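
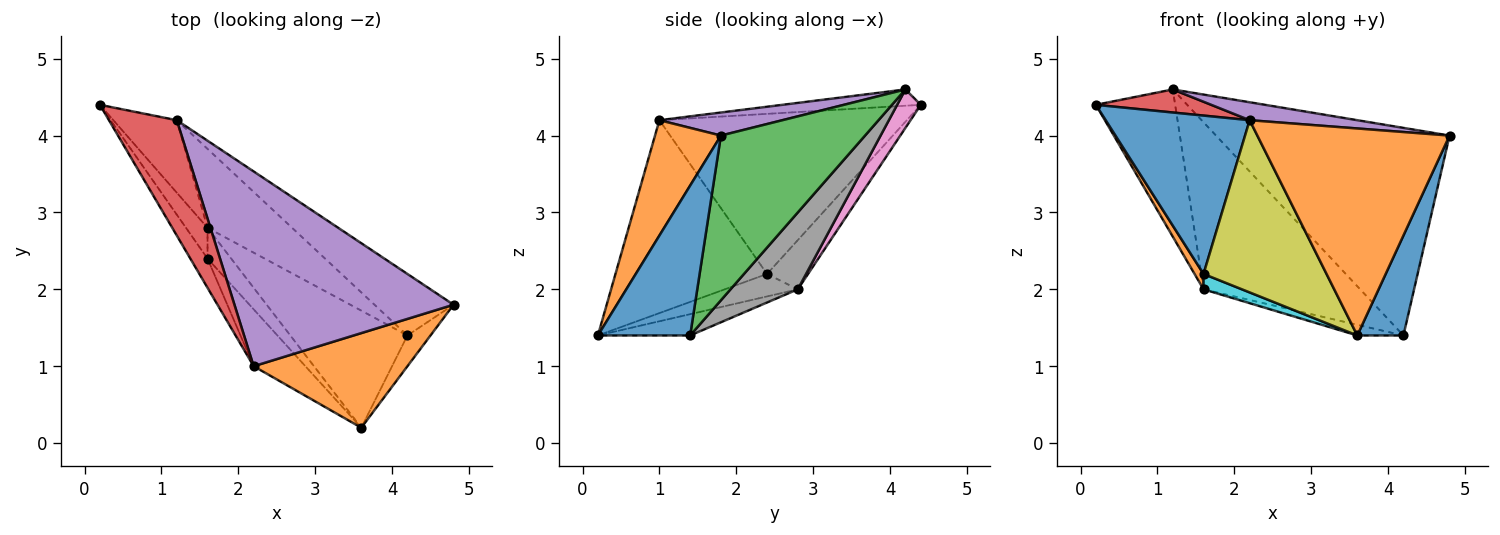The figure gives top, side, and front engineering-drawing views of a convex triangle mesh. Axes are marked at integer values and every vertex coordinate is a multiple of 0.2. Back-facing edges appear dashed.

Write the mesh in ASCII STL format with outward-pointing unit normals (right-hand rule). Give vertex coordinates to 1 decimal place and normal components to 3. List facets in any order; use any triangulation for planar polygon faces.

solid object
 facet normal 0.886 -0.443 -0.136
  outer loop
   vertex 4.2 1.4 1.4
   vertex 4.8 1.8 4.0
   vertex 3.6 0.2 1.4
  endloop
 endfacet
 facet normal 0.298 -0.868 0.397
  outer loop
   vertex 2.2 1.0 4.2
   vertex 3.6 0.2 1.4
   vertex 4.8 1.8 4.0
  endloop
 endfacet
 facet normal 0.509 0.825 -0.244
  outer loop
   vertex 1.2 4.2 4.6
   vertex 4.8 1.8 4.0
   vertex 4.2 1.4 1.4
  endloop
 endfacet
 facet normal -0.229 -0.191 0.955
  outer loop
   vertex 1.2 4.2 4.6
   vertex 0.2 4.4 4.4
   vertex 2.2 1.0 4.2
  endloop
 endfacet
 facet normal 0.104 -0.091 0.990
  outer loop
   vertex 1.2 4.2 4.6
   vertex 2.2 1.0 4.2
   vertex 4.8 1.8 4.0
  endloop
 endfacet
 facet normal -0.178 0.089 -0.980
  outer loop
   vertex 1.6 2.8 2.0
   vertex 4.2 1.4 1.4
   vertex 3.6 0.2 1.4
  endloop
 endfacet
 facet normal 0.259 0.867 -0.427
  outer loop
   vertex 1.6 2.8 2.0
   vertex 0.2 4.4 4.4
   vertex 1.2 4.2 4.6
  endloop
 endfacet
 facet normal 0.362 0.843 -0.398
  outer loop
   vertex 1.6 2.8 2.0
   vertex 1.2 4.2 4.6
   vertex 4.2 1.4 1.4
  endloop
 endfacet
 facet normal -0.760 -0.617 -0.204
  outer loop
   vertex 1.6 2.4 2.2
   vertex 3.6 0.2 1.4
   vertex 2.2 1.0 4.2
  endloop
 endfacet
 facet normal -0.648 -0.341 -0.682
  outer loop
   vertex 1.6 2.4 2.2
   vertex 1.6 2.8 2.0
   vertex 3.6 0.2 1.4
  endloop
 endfacet
 facet normal -0.861 -0.501 -0.092
  outer loop
   vertex 1.6 2.4 2.2
   vertex 2.2 1.0 4.2
   vertex 0.2 4.4 4.4
  endloop
 endfacet
 facet normal -0.898 -0.197 -0.393
  outer loop
   vertex 1.6 2.4 2.2
   vertex 0.2 4.4 4.4
   vertex 1.6 2.8 2.0
  endloop
 endfacet
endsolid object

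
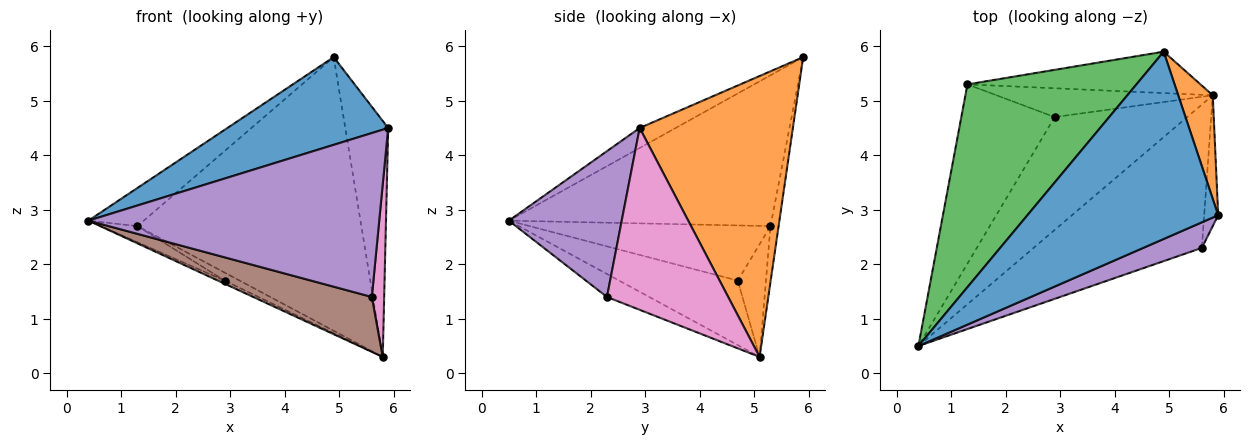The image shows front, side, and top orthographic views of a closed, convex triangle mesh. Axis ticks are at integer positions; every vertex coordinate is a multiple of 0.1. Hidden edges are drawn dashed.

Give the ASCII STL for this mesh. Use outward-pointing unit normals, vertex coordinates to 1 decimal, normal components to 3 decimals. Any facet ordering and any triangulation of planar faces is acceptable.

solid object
 facet normal -0.094 -0.422 0.902
  outer loop
   vertex 4.9 5.9 5.8
   vertex 0.4 0.5 2.8
   vertex 5.9 2.9 4.5
  endloop
 endfacet
 facet normal 0.956 0.268 0.118
  outer loop
   vertex 5.8 5.1 0.3
   vertex 4.9 5.9 5.8
   vertex 5.9 2.9 4.5
  endloop
 endfacet
 facet normal -0.659 0.139 0.739
  outer loop
   vertex 1.3 5.3 2.7
   vertex 0.4 0.5 2.8
   vertex 4.9 5.9 5.8
  endloop
 endfacet
 facet normal -0.036 0.988 -0.150
  outer loop
   vertex 1.3 5.3 2.7
   vertex 4.9 5.9 5.8
   vertex 5.8 5.1 0.3
  endloop
 endfacet
 facet normal 0.358 -0.923 0.144
  outer loop
   vertex 5.6 2.3 1.4
   vertex 5.9 2.9 4.5
   vertex 0.4 0.5 2.8
  endloop
 endfacet
 facet normal -0.127 -0.355 -0.926
  outer loop
   vertex 5.6 2.3 1.4
   vertex 0.4 0.5 2.8
   vertex 5.8 5.1 0.3
  endloop
 endfacet
 facet normal 0.992 -0.101 -0.076
  outer loop
   vertex 5.6 2.3 1.4
   vertex 5.8 5.1 0.3
   vertex 5.9 2.9 4.5
  endloop
 endfacet
 facet normal -0.437 0.025 -0.899
  outer loop
   vertex 2.9 4.7 1.7
   vertex 5.8 5.1 0.3
   vertex 0.4 0.5 2.8
  endloop
 endfacet
 facet normal -0.507 0.077 -0.858
  outer loop
   vertex 2.9 4.7 1.7
   vertex 0.4 0.5 2.8
   vertex 1.3 5.3 2.7
  endloop
 endfacet
 facet normal -0.449 0.239 -0.861
  outer loop
   vertex 2.9 4.7 1.7
   vertex 1.3 5.3 2.7
   vertex 5.8 5.1 0.3
  endloop
 endfacet
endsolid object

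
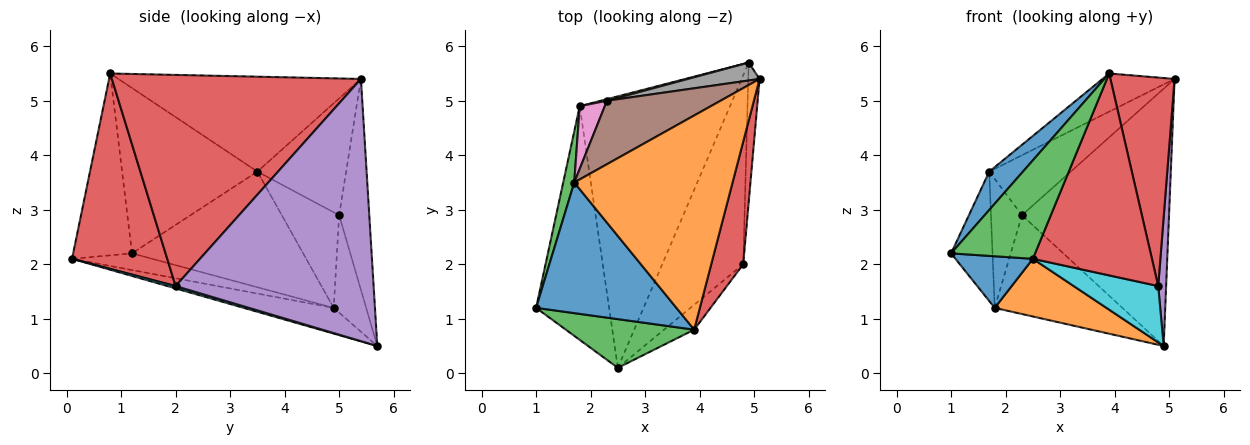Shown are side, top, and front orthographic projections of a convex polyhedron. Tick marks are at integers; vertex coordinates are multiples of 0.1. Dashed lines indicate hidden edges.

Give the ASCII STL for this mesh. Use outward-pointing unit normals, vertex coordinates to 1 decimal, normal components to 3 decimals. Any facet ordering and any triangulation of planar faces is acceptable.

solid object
 facet normal -0.749 -0.187 0.636
  outer loop
   vertex 1.7 3.5 3.7
   vertex 1.0 1.2 2.2
   vertex 3.9 0.8 5.5
  endloop
 endfacet
 facet normal -0.508 0.151 0.848
  outer loop
   vertex 1.7 3.5 3.7
   vertex 3.9 0.8 5.5
   vertex 5.1 5.4 5.4
  endloop
 endfacet
 facet normal -0.968 0.234 0.092
  outer loop
   vertex 1.7 3.5 3.7
   vertex 1.8 4.9 1.2
   vertex 1.0 1.2 2.2
  endloop
 endfacet
 facet normal 0.958 -0.247 0.145
  outer loop
   vertex 4.8 2.0 1.6
   vertex 5.1 5.4 5.4
   vertex 3.9 0.8 5.5
  endloop
 endfacet
 facet normal 0.998 -0.040 -0.043
  outer loop
   vertex 4.8 2.0 1.6
   vertex 4.9 5.7 0.5
   vertex 5.1 5.4 5.4
  endloop
 endfacet
 facet normal -0.599 0.550 0.582
  outer loop
   vertex 2.3 5.0 2.9
   vertex 1.7 3.5 3.7
   vertex 5.1 5.4 5.4
  endloop
 endfacet
 facet normal -0.857 0.463 0.225
  outer loop
   vertex 2.3 5.0 2.9
   vertex 1.8 4.9 1.2
   vertex 1.7 3.5 3.7
  endloop
 endfacet
 facet normal -0.200 0.977 0.068
  outer loop
   vertex 2.3 5.0 2.9
   vertex 5.1 5.4 5.4
   vertex 4.9 5.7 0.5
  endloop
 endfacet
 facet normal -0.247 0.969 0.016
  outer loop
   vertex 2.3 5.0 2.9
   vertex 4.9 5.7 0.5
   vertex 1.8 4.9 1.2
  endloop
 endfacet
 facet normal 0.028 -0.286 -0.958
  outer loop
   vertex 2.5 0.1 2.1
   vertex 4.9 5.7 0.5
   vertex 4.8 2.0 1.6
  endloop
 endfacet
 facet normal -0.218 -0.210 -0.953
  outer loop
   vertex 2.5 0.1 2.1
   vertex 1.0 1.2 2.2
   vertex 1.8 4.9 1.2
  endloop
 endfacet
 facet normal -0.165 -0.205 -0.965
  outer loop
   vertex 2.5 0.1 2.1
   vertex 1.8 4.9 1.2
   vertex 4.9 5.7 0.5
  endloop
 endfacet
 facet normal -0.532 -0.759 0.375
  outer loop
   vertex 2.5 0.1 2.1
   vertex 3.9 0.8 5.5
   vertex 1.0 1.2 2.2
  endloop
 endfacet
 facet normal 0.621 -0.778 -0.096
  outer loop
   vertex 2.5 0.1 2.1
   vertex 4.8 2.0 1.6
   vertex 3.9 0.8 5.5
  endloop
 endfacet
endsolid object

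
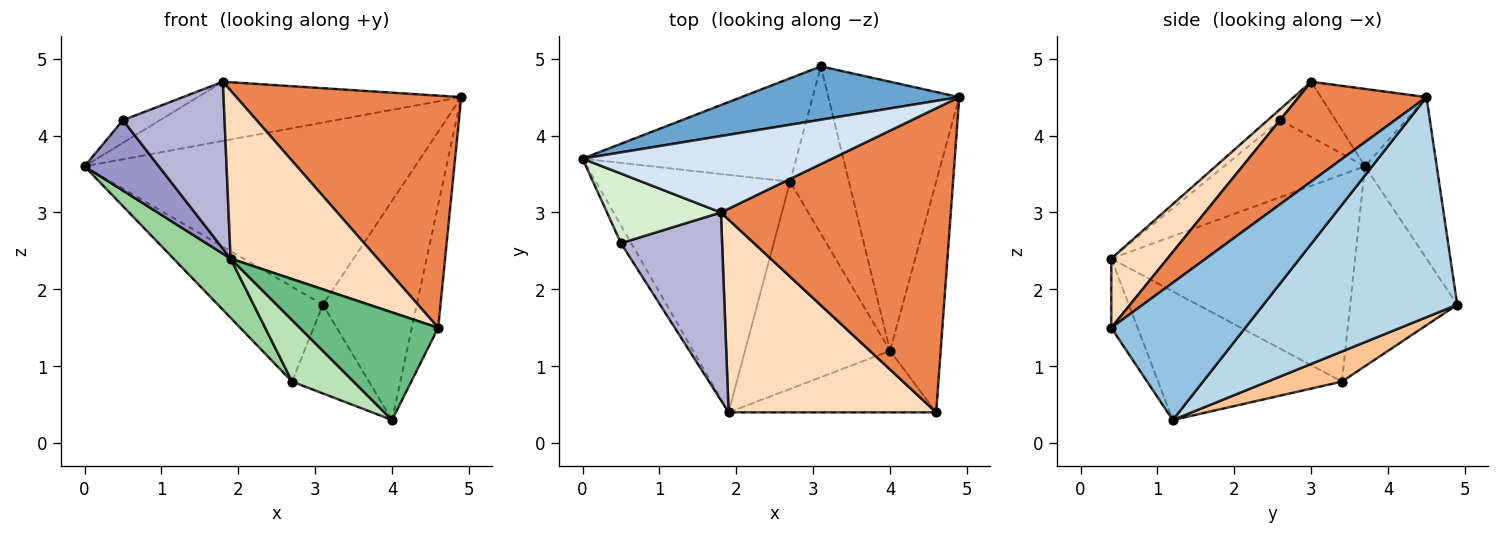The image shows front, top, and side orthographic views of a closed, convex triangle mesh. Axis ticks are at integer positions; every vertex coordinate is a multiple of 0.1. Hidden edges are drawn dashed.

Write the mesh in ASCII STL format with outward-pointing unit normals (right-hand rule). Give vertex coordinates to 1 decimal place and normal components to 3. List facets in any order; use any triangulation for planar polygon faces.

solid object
 facet normal -0.204 0.940 0.275
  outer loop
   vertex 3.1 4.9 1.8
   vertex 0.0 3.7 3.6
   vertex 4.9 4.5 4.5
  endloop
 endfacet
 facet normal 0.923 0.182 -0.340
  outer loop
   vertex 4.0 1.2 0.3
   vertex 4.9 4.5 4.5
   vertex 4.6 0.4 1.5
  endloop
 endfacet
 facet normal 0.793 0.384 -0.472
  outer loop
   vertex 4.0 1.2 0.3
   vertex 3.1 4.9 1.8
   vertex 4.9 4.5 4.5
  endloop
 endfacet
 facet normal -0.238 0.595 0.768
  outer loop
   vertex 1.8 3.0 4.7
   vertex 4.9 4.5 4.5
   vertex 0.0 3.7 3.6
  endloop
 endfacet
 facet normal 0.326 -0.574 0.751
  outer loop
   vertex 1.8 3.0 4.7
   vertex 4.6 0.4 1.5
   vertex 4.9 4.5 4.5
  endloop
 endfacet
 facet normal -0.568 0.556 -0.607
  outer loop
   vertex 2.7 3.4 0.8
   vertex 0.0 3.7 3.6
   vertex 3.1 4.9 1.8
  endloop
 endfacet
 facet normal 0.412 0.427 -0.805
  outer loop
   vertex 2.7 3.4 0.8
   vertex 3.1 4.9 1.8
   vertex 4.0 1.2 0.3
  endloop
 endfacet
 facet normal 0.244 -0.637 0.731
  outer loop
   vertex 1.9 0.4 2.4
   vertex 4.6 0.4 1.5
   vertex 1.8 3.0 4.7
  endloop
 endfacet
 facet normal -0.163 -0.857 -0.489
  outer loop
   vertex 1.9 0.4 2.4
   vertex 4.0 1.2 0.3
   vertex 4.6 0.4 1.5
  endloop
 endfacet
 facet normal -0.719 -0.168 -0.675
  outer loop
   vertex 1.9 0.4 2.4
   vertex 0.0 3.7 3.6
   vertex 2.7 3.4 0.8
  endloop
 endfacet
 facet normal -0.648 -0.217 -0.730
  outer loop
   vertex 1.9 0.4 2.4
   vertex 2.7 3.4 0.8
   vertex 4.0 1.2 0.3
  endloop
 endfacet
 facet normal -0.419 0.281 0.864
  outer loop
   vertex 0.5 2.6 4.2
   vertex 1.8 3.0 4.7
   vertex 0.0 3.7 3.6
  endloop
 endfacet
 facet normal -0.878 -0.463 -0.117
  outer loop
   vertex 0.5 2.6 4.2
   vertex 0.0 3.7 3.6
   vertex 1.9 0.4 2.4
  endloop
 endfacet
 facet normal -0.083 -0.662 0.745
  outer loop
   vertex 0.5 2.6 4.2
   vertex 1.9 0.4 2.4
   vertex 1.8 3.0 4.7
  endloop
 endfacet
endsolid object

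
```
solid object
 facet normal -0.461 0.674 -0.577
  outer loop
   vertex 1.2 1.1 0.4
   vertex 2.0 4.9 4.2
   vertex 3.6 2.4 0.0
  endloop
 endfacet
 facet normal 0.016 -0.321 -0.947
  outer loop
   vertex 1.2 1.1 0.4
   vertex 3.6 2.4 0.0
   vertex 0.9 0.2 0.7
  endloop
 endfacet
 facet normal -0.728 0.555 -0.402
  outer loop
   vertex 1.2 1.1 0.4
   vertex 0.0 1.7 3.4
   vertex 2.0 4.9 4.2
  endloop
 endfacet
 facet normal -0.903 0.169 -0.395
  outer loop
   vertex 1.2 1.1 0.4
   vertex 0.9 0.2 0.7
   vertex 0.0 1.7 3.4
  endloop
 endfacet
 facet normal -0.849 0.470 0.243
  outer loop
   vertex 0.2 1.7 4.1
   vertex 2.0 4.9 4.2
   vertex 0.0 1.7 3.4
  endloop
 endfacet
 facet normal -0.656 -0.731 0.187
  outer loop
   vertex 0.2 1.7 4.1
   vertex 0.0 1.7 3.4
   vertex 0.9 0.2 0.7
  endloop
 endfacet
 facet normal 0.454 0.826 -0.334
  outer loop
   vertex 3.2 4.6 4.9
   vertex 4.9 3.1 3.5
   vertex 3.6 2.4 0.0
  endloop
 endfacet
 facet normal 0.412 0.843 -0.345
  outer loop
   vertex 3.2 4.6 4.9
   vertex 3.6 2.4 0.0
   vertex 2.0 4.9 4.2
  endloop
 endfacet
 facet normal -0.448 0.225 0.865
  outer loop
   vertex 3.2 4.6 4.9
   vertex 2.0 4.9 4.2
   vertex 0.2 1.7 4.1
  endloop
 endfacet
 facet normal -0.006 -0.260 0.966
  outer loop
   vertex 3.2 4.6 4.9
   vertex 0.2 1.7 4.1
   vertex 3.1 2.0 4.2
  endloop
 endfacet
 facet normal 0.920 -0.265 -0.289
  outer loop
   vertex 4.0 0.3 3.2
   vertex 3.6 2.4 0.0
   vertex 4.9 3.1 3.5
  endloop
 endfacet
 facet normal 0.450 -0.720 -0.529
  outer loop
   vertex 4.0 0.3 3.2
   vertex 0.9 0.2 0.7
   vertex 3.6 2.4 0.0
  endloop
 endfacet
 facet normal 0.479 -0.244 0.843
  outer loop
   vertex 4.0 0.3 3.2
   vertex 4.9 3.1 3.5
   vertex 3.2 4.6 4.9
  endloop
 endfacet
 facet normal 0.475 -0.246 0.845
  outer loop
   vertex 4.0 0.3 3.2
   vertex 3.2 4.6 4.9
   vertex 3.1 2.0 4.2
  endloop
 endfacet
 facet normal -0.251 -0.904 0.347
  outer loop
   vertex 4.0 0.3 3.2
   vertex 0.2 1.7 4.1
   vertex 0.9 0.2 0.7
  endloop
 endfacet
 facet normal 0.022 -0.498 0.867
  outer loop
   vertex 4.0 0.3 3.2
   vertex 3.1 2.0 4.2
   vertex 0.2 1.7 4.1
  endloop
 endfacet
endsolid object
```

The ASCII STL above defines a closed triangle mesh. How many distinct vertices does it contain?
10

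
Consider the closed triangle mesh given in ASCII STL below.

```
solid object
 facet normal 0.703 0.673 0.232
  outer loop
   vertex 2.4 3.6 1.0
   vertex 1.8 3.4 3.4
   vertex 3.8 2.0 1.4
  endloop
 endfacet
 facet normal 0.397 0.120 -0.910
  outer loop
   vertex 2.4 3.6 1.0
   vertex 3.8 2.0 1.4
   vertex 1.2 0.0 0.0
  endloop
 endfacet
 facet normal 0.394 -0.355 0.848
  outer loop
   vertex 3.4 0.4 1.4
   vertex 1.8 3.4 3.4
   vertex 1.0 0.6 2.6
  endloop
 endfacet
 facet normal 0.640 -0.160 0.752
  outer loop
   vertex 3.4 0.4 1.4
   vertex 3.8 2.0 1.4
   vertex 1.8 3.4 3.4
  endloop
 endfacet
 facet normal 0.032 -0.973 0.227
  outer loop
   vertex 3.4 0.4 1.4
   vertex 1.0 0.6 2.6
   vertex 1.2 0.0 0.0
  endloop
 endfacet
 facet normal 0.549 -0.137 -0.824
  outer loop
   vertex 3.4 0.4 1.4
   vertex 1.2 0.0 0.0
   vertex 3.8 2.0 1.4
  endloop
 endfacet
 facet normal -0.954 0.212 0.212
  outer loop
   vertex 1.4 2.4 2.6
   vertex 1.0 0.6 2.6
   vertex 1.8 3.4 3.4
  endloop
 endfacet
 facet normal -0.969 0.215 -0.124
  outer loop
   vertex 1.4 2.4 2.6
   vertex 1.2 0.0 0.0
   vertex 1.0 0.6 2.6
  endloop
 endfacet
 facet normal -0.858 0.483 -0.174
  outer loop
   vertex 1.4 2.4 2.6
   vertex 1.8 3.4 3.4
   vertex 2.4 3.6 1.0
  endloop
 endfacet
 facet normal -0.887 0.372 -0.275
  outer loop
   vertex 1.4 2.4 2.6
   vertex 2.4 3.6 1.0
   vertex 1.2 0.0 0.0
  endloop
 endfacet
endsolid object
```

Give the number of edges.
15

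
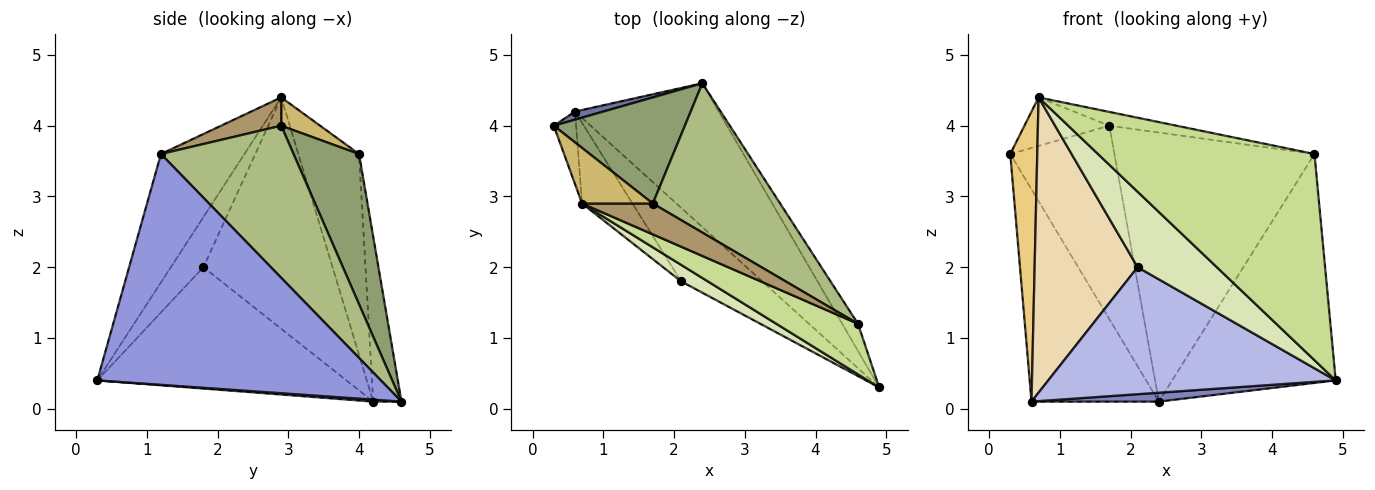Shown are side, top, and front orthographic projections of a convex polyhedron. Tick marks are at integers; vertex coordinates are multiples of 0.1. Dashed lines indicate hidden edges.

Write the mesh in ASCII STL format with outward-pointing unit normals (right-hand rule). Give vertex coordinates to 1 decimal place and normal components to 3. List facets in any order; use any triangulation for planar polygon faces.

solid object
 facet normal -0.217 0.976 0.037
  outer loop
   vertex 0.6 4.2 0.1
   vertex 0.3 4.0 3.6
   vertex 2.4 4.6 0.1
  endloop
 endfacet
 facet normal 0.014 -0.062 -0.998
  outer loop
   vertex 0.6 4.2 0.1
   vertex 2.4 4.6 0.1
   vertex 4.9 0.3 0.4
  endloop
 endfacet
 facet normal 0.865 0.499 -0.059
  outer loop
   vertex 4.6 1.2 3.6
   vertex 4.9 0.3 0.4
   vertex 2.4 4.6 0.1
  endloop
 endfacet
 facet normal -0.600 -0.692 -0.401
  outer loop
   vertex 2.1 1.8 2.0
   vertex 0.6 4.2 0.1
   vertex 4.9 0.3 0.4
  endloop
 endfacet
 facet normal 0.483 0.768 0.421
  outer loop
   vertex 1.7 2.9 4.0
   vertex 2.4 4.6 0.1
   vertex 0.3 4.0 3.6
  endloop
 endfacet
 facet normal 0.501 0.757 0.420
  outer loop
   vertex 1.7 2.9 4.0
   vertex 4.6 1.2 3.6
   vertex 2.4 4.6 0.1
  endloop
 endfacet
 facet normal -0.351 -0.910 0.223
  outer loop
   vertex 0.7 2.9 4.4
   vertex 4.9 0.3 0.4
   vertex 4.6 1.2 3.6
  endloop
 endfacet
 facet normal -0.372 -0.907 0.198
  outer loop
   vertex 0.7 2.9 4.4
   vertex 2.1 1.8 2.0
   vertex 4.9 0.3 0.4
  endloop
 endfacet
 facet normal 0.343 0.383 0.858
  outer loop
   vertex 0.7 2.9 4.4
   vertex 4.6 1.2 3.6
   vertex 1.7 2.9 4.0
  endloop
 endfacet
 facet normal 0.289 0.630 0.721
  outer loop
   vertex 0.7 2.9 4.4
   vertex 1.7 2.9 4.0
   vertex 0.3 4.0 3.6
  endloop
 endfacet
 facet normal -0.909 -0.404 -0.101
  outer loop
   vertex 0.7 2.9 4.4
   vertex 0.3 4.0 3.6
   vertex 0.6 4.2 0.1
  endloop
 endfacet
 facet normal -0.771 -0.615 -0.168
  outer loop
   vertex 0.7 2.9 4.4
   vertex 0.6 4.2 0.1
   vertex 2.1 1.8 2.0
  endloop
 endfacet
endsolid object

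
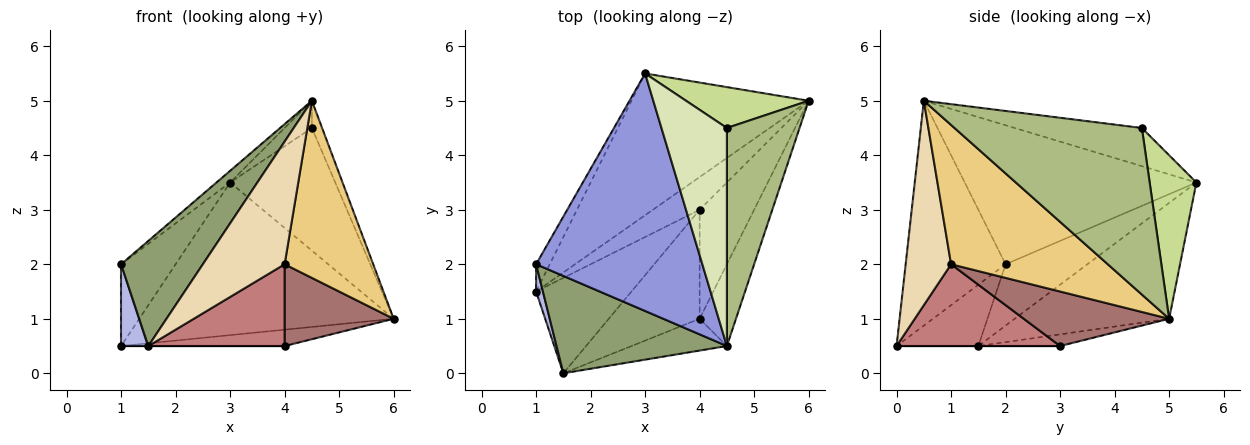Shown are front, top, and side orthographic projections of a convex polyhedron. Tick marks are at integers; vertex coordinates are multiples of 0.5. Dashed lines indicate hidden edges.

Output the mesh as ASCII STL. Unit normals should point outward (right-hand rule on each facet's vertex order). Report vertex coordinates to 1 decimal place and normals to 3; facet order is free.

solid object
 facet normal -0.406 0.670 -0.622
  outer loop
   vertex 3.0 5.5 3.5
   vertex 6.0 5.0 1.0
   vertex 1.0 1.5 0.5
  endloop
 endfacet
 facet normal -0.818 0.545 -0.182
  outer loop
   vertex 1.0 2.0 2.0
   vertex 3.0 5.5 3.5
   vertex 1.0 1.5 0.5
  endloop
 endfacet
 facet normal -0.641 0.038 0.767
  outer loop
   vertex 1.0 2.0 2.0
   vertex 4.5 0.5 5.0
   vertex 3.0 5.5 3.5
  endloop
 endfacet
 facet normal -0.943 -0.314 0.105
  outer loop
   vertex 1.0 2.0 2.0
   vertex 1.0 1.5 0.5
   vertex 1.5 0.0 0.5
  endloop
 endfacet
 facet normal -0.668 -0.546 0.506
  outer loop
   vertex 1.0 2.0 2.0
   vertex 1.5 0.0 0.5
   vertex 4.5 0.5 5.0
  endloop
 endfacet
 facet normal 0.915 0.050 0.399
  outer loop
   vertex 4.5 4.5 4.5
   vertex 4.5 0.5 5.0
   vertex 6.0 5.0 1.0
  endloop
 endfacet
 facet normal 0.389 0.874 0.291
  outer loop
   vertex 4.5 4.5 4.5
   vertex 6.0 5.0 1.0
   vertex 3.0 5.5 3.5
  endloop
 endfacet
 facet normal -0.501 0.107 0.859
  outer loop
   vertex 4.5 4.5 4.5
   vertex 3.0 5.5 3.5
   vertex 4.5 0.5 5.0
  endloop
 endfacet
 facet normal -0.218 0.436 -0.873
  outer loop
   vertex 4.0 3.0 0.5
   vertex 1.0 1.5 0.5
   vertex 6.0 5.0 1.0
  endloop
 endfacet
 facet normal 0.000 0.000 -1.000
  outer loop
   vertex 4.0 3.0 0.5
   vertex 1.5 0.0 0.5
   vertex 1.0 1.5 0.5
  endloop
 endfacet
 facet normal 0.849 -0.480 -0.221
  outer loop
   vertex 4.0 1.0 2.0
   vertex 6.0 5.0 1.0
   vertex 4.5 0.5 5.0
  endloop
 endfacet
 facet normal 0.474 -0.853 -0.221
  outer loop
   vertex 4.0 1.0 2.0
   vertex 4.5 0.5 5.0
   vertex 1.5 0.0 0.5
  endloop
 endfacet
 facet normal 0.625 -0.469 -0.625
  outer loop
   vertex 4.0 1.0 2.0
   vertex 4.0 3.0 0.5
   vertex 6.0 5.0 1.0
  endloop
 endfacet
 facet normal 0.584 -0.487 -0.649
  outer loop
   vertex 4.0 1.0 2.0
   vertex 1.5 0.0 0.5
   vertex 4.0 3.0 0.5
  endloop
 endfacet
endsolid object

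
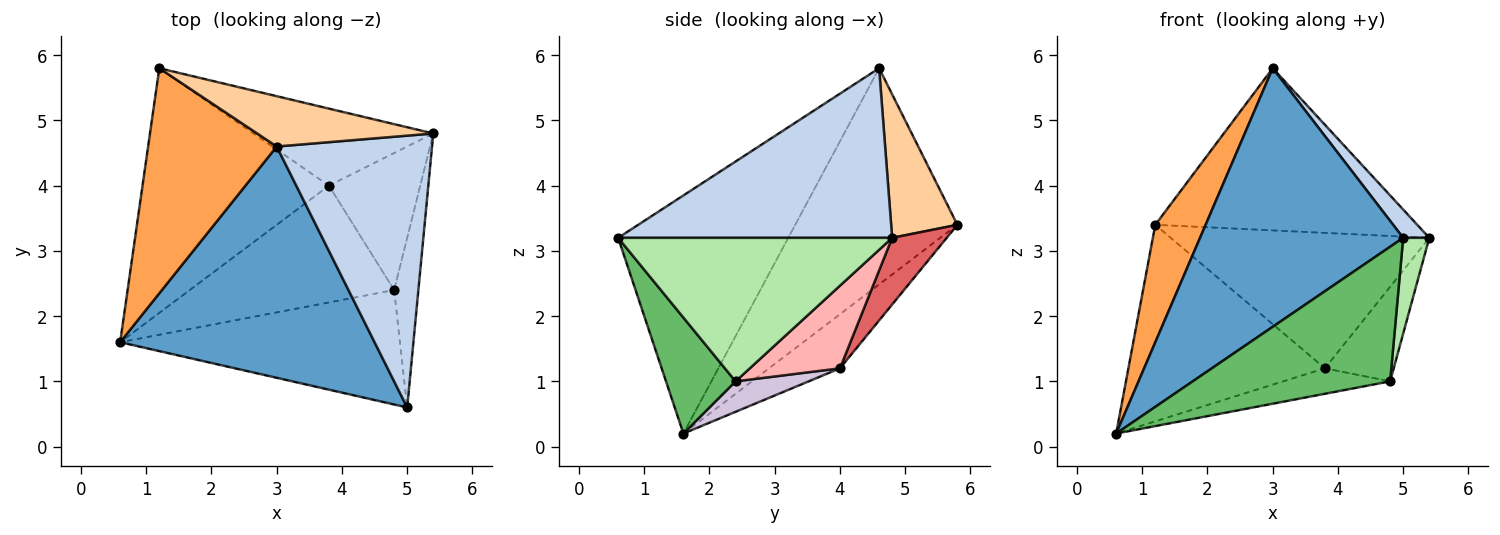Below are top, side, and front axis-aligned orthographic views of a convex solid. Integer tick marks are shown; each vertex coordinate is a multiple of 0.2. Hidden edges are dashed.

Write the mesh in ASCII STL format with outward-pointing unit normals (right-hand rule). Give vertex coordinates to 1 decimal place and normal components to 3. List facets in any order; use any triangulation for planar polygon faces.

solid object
 facet normal -0.529 -0.632 0.566
  outer loop
   vertex 3.0 4.6 5.8
   vertex 0.6 1.6 0.2
   vertex 5.0 0.6 3.2
  endloop
 endfacet
 facet normal 0.736 -0.070 0.674
  outer loop
   vertex 3.0 4.6 5.8
   vertex 5.0 0.6 3.2
   vertex 5.4 4.8 3.2
  endloop
 endfacet
 facet normal -0.830 -0.258 0.494
  outer loop
   vertex 1.2 5.8 3.4
   vertex 0.6 1.6 0.2
   vertex 3.0 4.6 5.8
  endloop
 endfacet
 facet normal 0.235 0.928 0.288
  outer loop
   vertex 1.2 5.8 3.4
   vertex 3.0 4.6 5.8
   vertex 5.4 4.8 3.2
  endloop
 endfacet
 facet normal 0.259 -0.736 -0.626
  outer loop
   vertex 4.8 2.4 1.0
   vertex 5.0 0.6 3.2
   vertex 0.6 1.6 0.2
  endloop
 endfacet
 facet normal 0.982 -0.093 -0.166
  outer loop
   vertex 4.8 2.4 1.0
   vertex 5.4 4.8 3.2
   vertex 5.0 0.6 3.2
  endloop
 endfacet
 facet normal 0.180 0.855 -0.486
  outer loop
   vertex 3.8 4.0 1.2
   vertex 1.2 5.8 3.4
   vertex 5.4 4.8 3.2
  endloop
 endfacet
 facet normal 0.597 0.456 -0.660
  outer loop
   vertex 3.8 4.0 1.2
   vertex 5.4 4.8 3.2
   vertex 4.8 2.4 1.0
  endloop
 endfacet
 facet normal -0.221 0.611 -0.760
  outer loop
   vertex 3.8 4.0 1.2
   vertex 0.6 1.6 0.2
   vertex 1.2 5.8 3.4
  endloop
 endfacet
 facet normal 0.144 0.211 -0.967
  outer loop
   vertex 3.8 4.0 1.2
   vertex 4.8 2.4 1.0
   vertex 0.6 1.6 0.2
  endloop
 endfacet
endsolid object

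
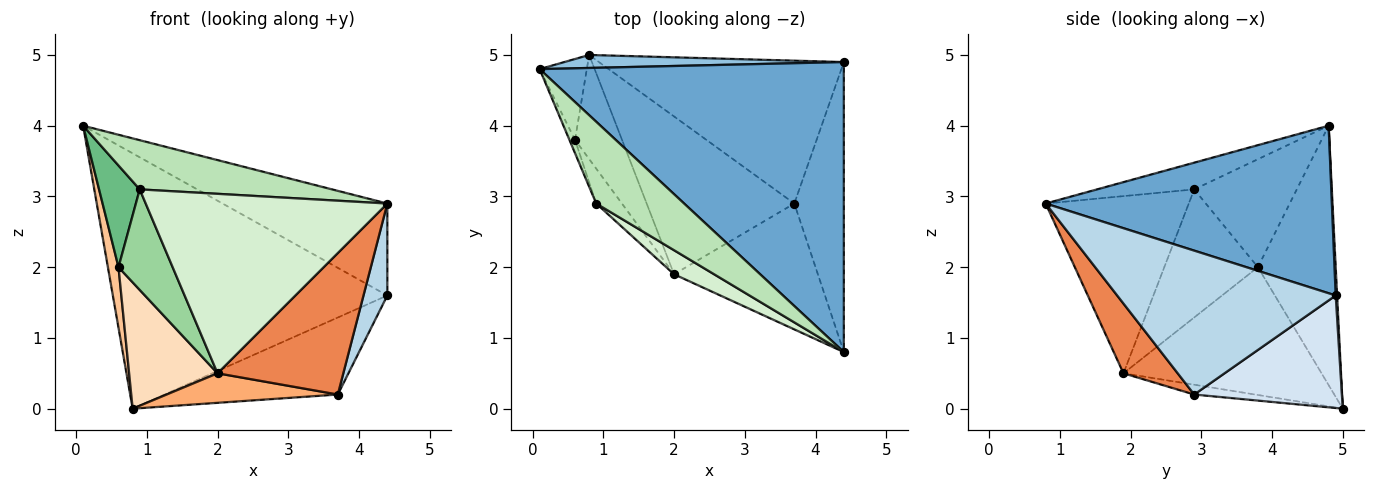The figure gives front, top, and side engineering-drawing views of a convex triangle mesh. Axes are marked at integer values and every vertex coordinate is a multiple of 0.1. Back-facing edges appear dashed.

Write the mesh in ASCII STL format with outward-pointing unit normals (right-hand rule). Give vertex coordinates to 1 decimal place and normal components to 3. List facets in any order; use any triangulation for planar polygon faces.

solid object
 facet normal 0.465 0.268 0.844
  outer loop
   vertex 4.4 0.8 2.9
   vertex 4.4 4.9 1.6
   vertex 0.1 4.8 4.0
  endloop
 endfacet
 facet normal 0.005 0.999 0.051
  outer loop
   vertex 0.8 5.0 0.0
   vertex 0.1 4.8 4.0
   vertex 4.4 4.9 1.6
  endloop
 endfacet
 facet normal 0.941 -0.103 -0.324
  outer loop
   vertex 3.7 2.9 0.2
   vertex 4.4 4.9 1.6
   vertex 4.4 0.8 2.9
  endloop
 endfacet
 facet normal 0.375 0.440 -0.816
  outer loop
   vertex 3.7 2.9 0.2
   vertex 0.8 5.0 0.0
   vertex 4.4 4.9 1.6
  endloop
 endfacet
 facet normal 0.307 -0.711 -0.633
  outer loop
   vertex 2.0 1.9 0.5
   vertex 3.7 2.9 0.2
   vertex 4.4 0.8 2.9
  endloop
 endfacet
 facet normal -0.065 -0.183 -0.981
  outer loop
   vertex 2.0 1.9 0.5
   vertex 0.8 5.0 0.0
   vertex 3.7 2.9 0.2
  endloop
 endfacet
 facet normal -0.975 -0.133 -0.177
  outer loop
   vertex 0.6 3.8 2.0
   vertex 0.1 4.8 4.0
   vertex 0.8 5.0 0.0
  endloop
 endfacet
 facet normal -0.866 -0.386 -0.318
  outer loop
   vertex 0.6 3.8 2.0
   vertex 0.8 5.0 0.0
   vertex 2.0 1.9 0.5
  endloop
 endfacet
 facet normal -0.929 -0.368 -0.048
  outer loop
   vertex 0.9 2.9 3.1
   vertex 0.1 4.8 4.0
   vertex 0.6 3.8 2.0
  endloop
 endfacet
 facet normal -0.853 -0.493 -0.171
  outer loop
   vertex 0.9 2.9 3.1
   vertex 0.6 3.8 2.0
   vertex 2.0 1.9 0.5
  endloop
 endfacet
 facet normal -0.252 -0.499 0.829
  outer loop
   vertex 0.9 2.9 3.1
   vertex 4.4 0.8 2.9
   vertex 0.1 4.8 4.0
  endloop
 endfacet
 facet normal -0.506 -0.855 0.115
  outer loop
   vertex 0.9 2.9 3.1
   vertex 2.0 1.9 0.5
   vertex 4.4 0.8 2.9
  endloop
 endfacet
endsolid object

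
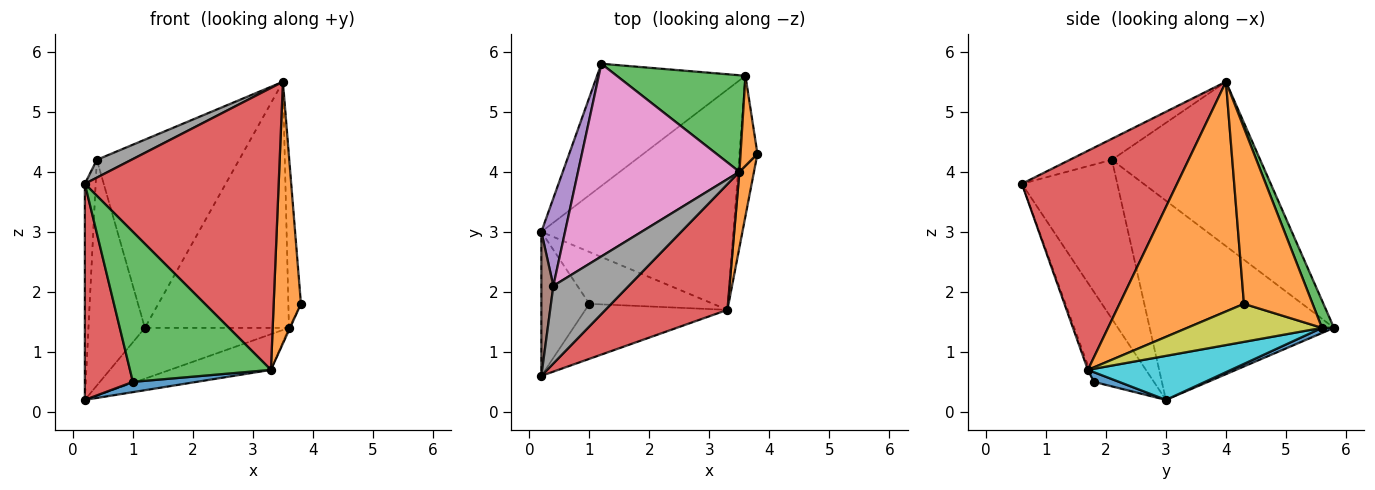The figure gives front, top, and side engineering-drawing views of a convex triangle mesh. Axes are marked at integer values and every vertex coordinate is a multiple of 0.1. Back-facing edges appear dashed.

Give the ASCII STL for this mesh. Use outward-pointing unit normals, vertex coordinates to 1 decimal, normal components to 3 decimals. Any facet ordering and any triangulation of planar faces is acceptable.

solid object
 facet normal 0.032 0.384 -0.923
  outer loop
   vertex 3.6 5.6 1.4
   vertex 0.2 3.0 0.2
   vertex 1.2 5.8 1.4
  endloop
 endfacet
 facet normal 0.979 0.180 0.094
  outer loop
   vertex 3.6 5.6 1.4
   vertex 3.5 4.0 5.5
   vertex 3.8 4.3 1.8
  endloop
 endfacet
 facet normal 0.077 0.928 0.364
  outer loop
   vertex 3.6 5.6 1.4
   vertex 1.2 5.8 1.4
   vertex 3.5 4.0 5.5
  endloop
 endfacet
 facet normal -0.721 -0.577 -0.384
  outer loop
   vertex 1.0 1.8 0.5
   vertex 0.2 0.6 3.8
   vertex 0.2 3.0 0.2
  endloop
 endfacet
 facet normal -0.950 0.291 0.113
  outer loop
   vertex 0.4 2.1 4.2
   vertex 1.2 5.8 1.4
   vertex 0.2 3.0 0.2
  endloop
 endfacet
 facet normal -0.991 0.112 0.075
  outer loop
   vertex 0.4 2.1 4.2
   vertex 0.2 3.0 0.2
   vertex 0.2 0.6 3.8
  endloop
 endfacet
 facet normal -0.589 0.565 0.578
  outer loop
   vertex 0.4 2.1 4.2
   vertex 3.5 4.0 5.5
   vertex 1.2 5.8 1.4
  endloop
 endfacet
 facet normal -0.262 -0.216 0.941
  outer loop
   vertex 0.4 2.1 4.2
   vertex 0.2 0.6 3.8
   vertex 3.5 4.0 5.5
  endloop
 endfacet
 facet normal 0.904 0.007 -0.428
  outer loop
   vertex 3.3 1.7 0.7
   vertex 3.6 5.6 1.4
   vertex 3.8 4.3 1.8
  endloop
 endfacet
 facet normal 0.221 0.156 -0.963
  outer loop
   vertex 3.3 1.7 0.7
   vertex 0.2 3.0 0.2
   vertex 3.6 5.6 1.4
  endloop
 endfacet
 facet normal 0.077 -0.193 -0.978
  outer loop
   vertex 3.3 1.7 0.7
   vertex 1.0 1.8 0.5
   vertex 0.2 3.0 0.2
  endloop
 endfacet
 facet normal 0.975 -0.214 0.062
  outer loop
   vertex 3.3 1.7 0.7
   vertex 3.8 4.3 1.8
   vertex 3.5 4.0 5.5
  endloop
 endfacet
 facet normal -0.011 -0.939 -0.344
  outer loop
   vertex 3.3 1.7 0.7
   vertex 0.2 0.6 3.8
   vertex 1.0 1.8 0.5
  endloop
 endfacet
 facet normal 0.590 -0.737 0.329
  outer loop
   vertex 3.3 1.7 0.7
   vertex 3.5 4.0 5.5
   vertex 0.2 0.6 3.8
  endloop
 endfacet
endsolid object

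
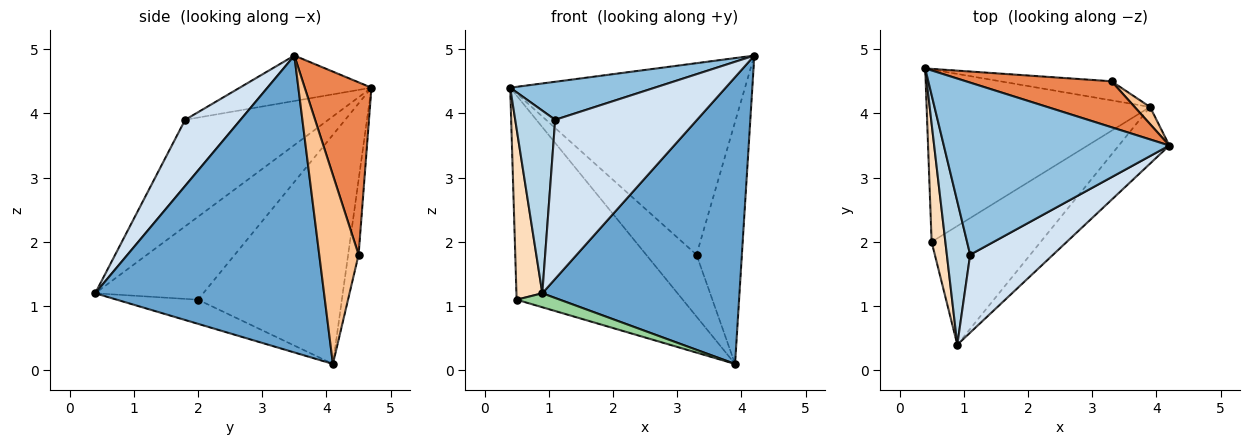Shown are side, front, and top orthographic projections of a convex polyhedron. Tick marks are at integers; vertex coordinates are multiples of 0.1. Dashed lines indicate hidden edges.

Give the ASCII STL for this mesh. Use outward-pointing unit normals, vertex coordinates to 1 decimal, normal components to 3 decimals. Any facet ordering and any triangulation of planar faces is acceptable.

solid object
 facet normal 0.751 -0.647 -0.128
  outer loop
   vertex 3.9 4.1 0.1
   vertex 4.2 3.5 4.9
   vertex 0.9 0.4 1.2
  endloop
 endfacet
 facet normal -0.193 -0.212 0.958
  outer loop
   vertex 1.1 1.8 3.9
   vertex 4.2 3.5 4.9
   vertex 0.4 4.7 4.4
  endloop
 endfacet
 facet normal -0.942 -0.263 0.206
  outer loop
   vertex 1.1 1.8 3.9
   vertex 0.4 4.7 4.4
   vertex 0.9 0.4 1.2
  endloop
 endfacet
 facet normal 0.331 -0.848 0.415
  outer loop
   vertex 1.1 1.8 3.9
   vertex 0.9 0.4 1.2
   vertex 4.2 3.5 4.9
  endloop
 endfacet
 facet normal 0.266 0.937 0.225
  outer loop
   vertex 3.3 4.5 1.8
   vertex 0.4 4.7 4.4
   vertex 4.2 3.5 4.9
  endloop
 endfacet
 facet normal -0.195 0.937 -0.289
  outer loop
   vertex 3.3 4.5 1.8
   vertex 3.9 4.1 0.1
   vertex 0.4 4.7 4.4
  endloop
 endfacet
 facet normal 0.654 0.754 0.053
  outer loop
   vertex 3.3 4.5 1.8
   vertex 4.2 3.5 4.9
   vertex 3.9 4.1 0.1
  endloop
 endfacet
 facet normal -0.960 -0.230 0.159
  outer loop
   vertex 0.5 2.0 1.1
   vertex 0.9 0.4 1.2
   vertex 0.4 4.7 4.4
  endloop
 endfacet
 facet normal -0.552 0.637 -0.538
  outer loop
   vertex 0.5 2.0 1.1
   vertex 0.4 4.7 4.4
   vertex 3.9 4.1 0.1
  endloop
 endfacet
 facet normal -0.215 -0.114 -0.970
  outer loop
   vertex 0.5 2.0 1.1
   vertex 3.9 4.1 0.1
   vertex 0.9 0.4 1.2
  endloop
 endfacet
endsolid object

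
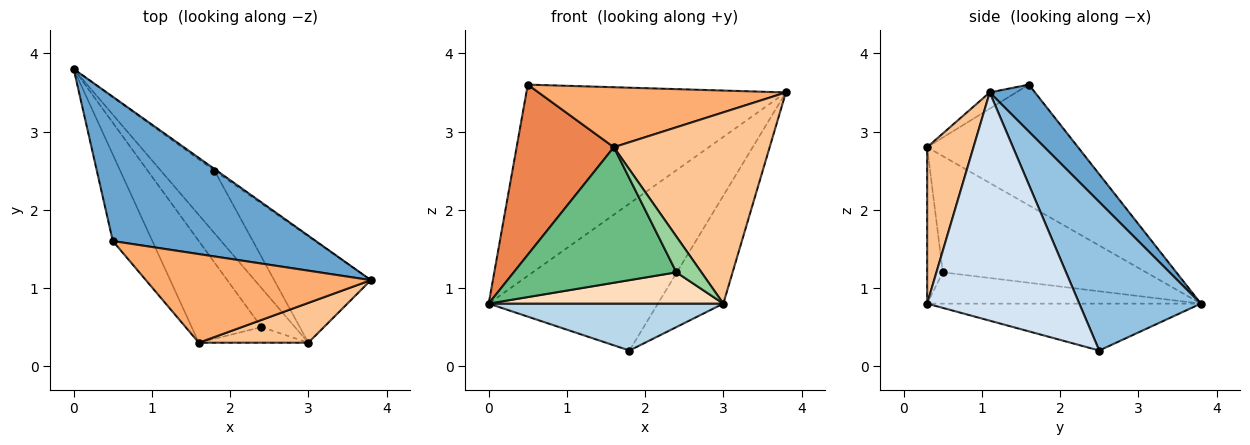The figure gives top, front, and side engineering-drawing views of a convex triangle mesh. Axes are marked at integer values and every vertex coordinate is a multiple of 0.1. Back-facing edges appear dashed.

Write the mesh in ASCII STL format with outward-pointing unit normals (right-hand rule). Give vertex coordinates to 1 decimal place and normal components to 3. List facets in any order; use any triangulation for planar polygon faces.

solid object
 facet normal 0.138 0.791 0.597
  outer loop
   vertex 0.5 1.6 3.6
   vertex 3.8 1.1 3.5
   vertex 0.0 3.8 0.8
  endloop
 endfacet
 facet normal 0.583 0.812 -0.009
  outer loop
   vertex 1.8 2.5 0.2
   vertex 0.0 3.8 0.8
   vertex 3.8 1.1 3.5
  endloop
 endfacet
 facet normal -0.573 -0.492 -0.655
  outer loop
   vertex 1.8 2.5 0.2
   vertex 3.0 0.3 0.8
   vertex 0.0 3.8 0.8
  endloop
 endfacet
 facet normal 0.856 0.368 -0.363
  outer loop
   vertex 1.8 2.5 0.2
   vertex 3.8 1.1 3.5
   vertex 3.0 0.3 0.8
  endloop
 endfacet
 facet normal -0.810 -0.522 -0.266
  outer loop
   vertex 1.6 0.3 2.8
   vertex 0.5 1.6 3.6
   vertex 0.0 3.8 0.8
  endloop
 endfacet
 facet normal -0.060 -0.559 0.827
  outer loop
   vertex 1.6 0.3 2.8
   vertex 3.8 1.1 3.5
   vertex 0.5 1.6 3.6
  endloop
 endfacet
 facet normal 0.280 -0.940 0.196
  outer loop
   vertex 1.6 0.3 2.8
   vertex 3.0 0.3 0.8
   vertex 3.8 1.1 3.5
  endloop
 endfacet
 facet normal -0.589 -0.505 -0.631
  outer loop
   vertex 2.4 0.5 1.2
   vertex 0.0 3.8 0.8
   vertex 3.0 0.3 0.8
  endloop
 endfacet
 facet normal -0.707 -0.566 -0.424
  outer loop
   vertex 2.4 0.5 1.2
   vertex 1.6 0.3 2.8
   vertex 0.0 3.8 0.8
  endloop
 endfacet
 facet normal -0.497 -0.795 -0.348
  outer loop
   vertex 2.4 0.5 1.2
   vertex 3.0 0.3 0.8
   vertex 1.6 0.3 2.8
  endloop
 endfacet
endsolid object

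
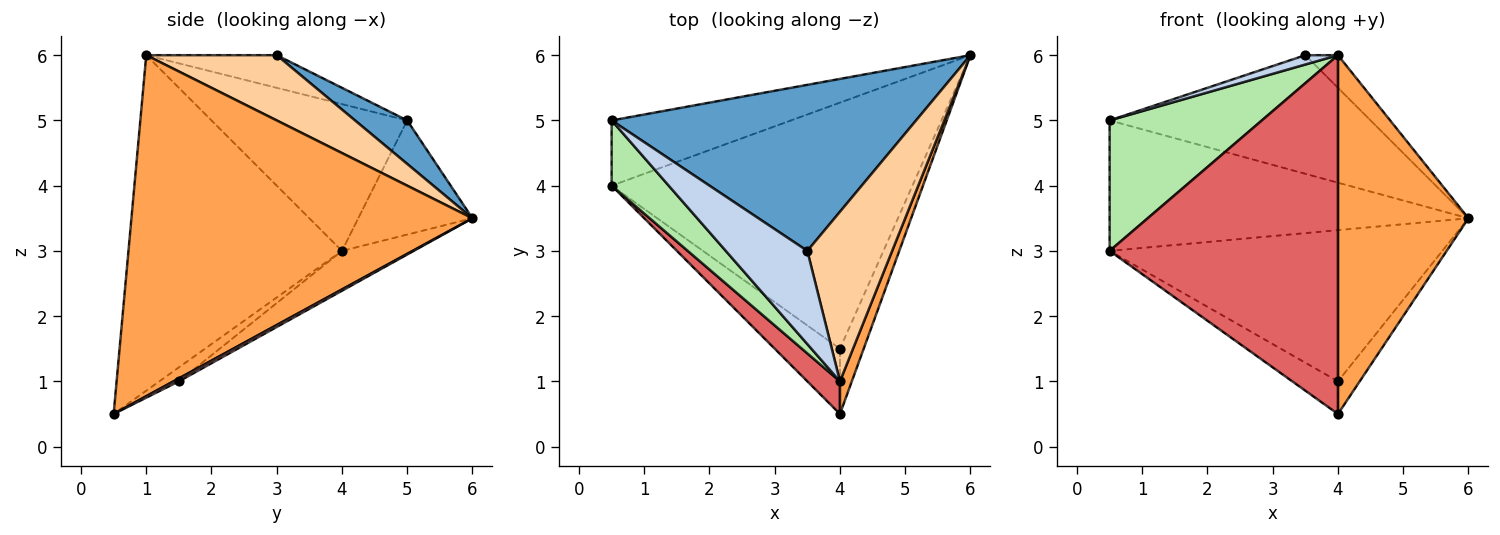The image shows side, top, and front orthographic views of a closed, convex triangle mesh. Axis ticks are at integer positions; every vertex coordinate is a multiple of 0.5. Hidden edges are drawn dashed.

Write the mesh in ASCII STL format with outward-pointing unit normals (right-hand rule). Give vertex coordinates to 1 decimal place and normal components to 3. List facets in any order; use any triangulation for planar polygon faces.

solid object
 facet normal 0.115 0.577 0.808
  outer loop
   vertex 3.5 3.0 6.0
   vertex 6.0 6.0 3.5
   vertex 0.5 5.0 5.0
  endloop
 endfacet
 facet normal -0.370 -0.092 0.925
  outer loop
   vertex 4.0 1.0 6.0
   vertex 3.5 3.0 6.0
   vertex 0.5 5.0 5.0
  endloop
 endfacet
 facet normal 0.933 -0.357 0.032
  outer loop
   vertex 4.0 1.0 6.0
   vertex 4.0 0.5 0.5
   vertex 6.0 6.0 3.5
  endloop
 endfacet
 facet normal 0.603 0.151 0.784
  outer loop
   vertex 4.0 1.0 6.0
   vertex 6.0 6.0 3.5
   vertex 3.5 3.0 6.0
  endloop
 endfacet
 facet normal -0.274 0.860 -0.430
  outer loop
   vertex 0.5 4.0 3.0
   vertex 0.5 5.0 5.0
   vertex 6.0 6.0 3.5
  endloop
 endfacet
 facet normal -0.755 -0.587 0.293
  outer loop
   vertex 0.5 4.0 3.0
   vertex 4.0 1.0 6.0
   vertex 0.5 5.0 5.0
  endloop
 endfacet
 facet normal -0.681 -0.729 0.066
  outer loop
   vertex 0.5 4.0 3.0
   vertex 4.0 0.5 0.5
   vertex 4.0 1.0 6.0
  endloop
 endfacet
 facet normal 0.111 0.444 -0.889
  outer loop
   vertex 4.0 1.5 1.0
   vertex 6.0 6.0 3.5
   vertex 4.0 0.5 0.5
  endloop
 endfacet
 facet normal -0.112 0.520 -0.847
  outer loop
   vertex 4.0 1.5 1.0
   vertex 0.5 4.0 3.0
   vertex 6.0 6.0 3.5
  endloop
 endfacet
 facet normal -0.188 0.439 -0.878
  outer loop
   vertex 4.0 1.5 1.0
   vertex 4.0 0.5 0.5
   vertex 0.5 4.0 3.0
  endloop
 endfacet
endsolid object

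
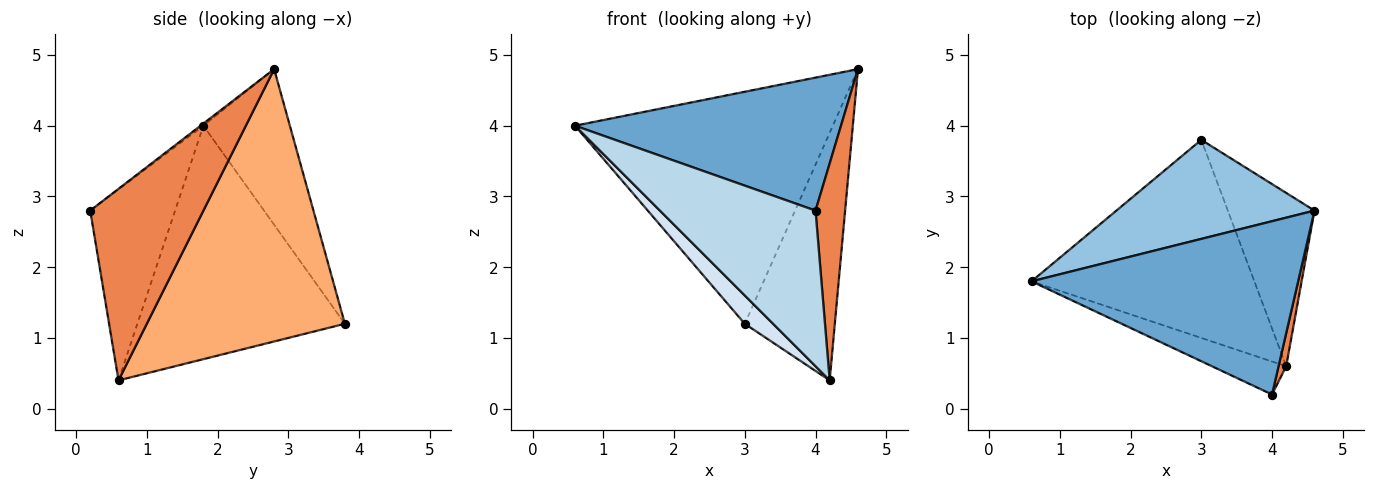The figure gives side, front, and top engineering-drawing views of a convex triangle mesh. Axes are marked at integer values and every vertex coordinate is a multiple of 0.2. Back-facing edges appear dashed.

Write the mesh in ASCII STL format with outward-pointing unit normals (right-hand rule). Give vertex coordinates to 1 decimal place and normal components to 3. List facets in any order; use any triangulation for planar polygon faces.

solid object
 facet normal -0.006 -0.609 0.793
  outer loop
   vertex 4.0 0.2 2.8
   vertex 4.6 2.8 4.8
   vertex 0.6 1.8 4.0
  endloop
 endfacet
 facet normal -0.295 0.879 0.375
  outer loop
   vertex 3.0 3.8 1.2
   vertex 0.6 1.8 4.0
   vertex 4.6 2.8 4.8
  endloop
 endfacet
 facet normal -0.471 -0.863 -0.183
  outer loop
   vertex 4.2 0.6 0.4
   vertex 4.0 0.2 2.8
   vertex 0.6 1.8 4.0
  endloop
 endfacet
 facet normal -0.720 -0.098 -0.687
  outer loop
   vertex 4.2 0.6 0.4
   vertex 0.6 1.8 4.0
   vertex 3.0 3.8 1.2
  endloop
 endfacet
 facet normal 0.967 -0.253 0.038
  outer loop
   vertex 4.2 0.6 0.4
   vertex 4.6 2.8 4.8
   vertex 4.0 0.2 2.8
  endloop
 endfacet
 facet normal 0.874 0.397 -0.278
  outer loop
   vertex 4.2 0.6 0.4
   vertex 3.0 3.8 1.2
   vertex 4.6 2.8 4.8
  endloop
 endfacet
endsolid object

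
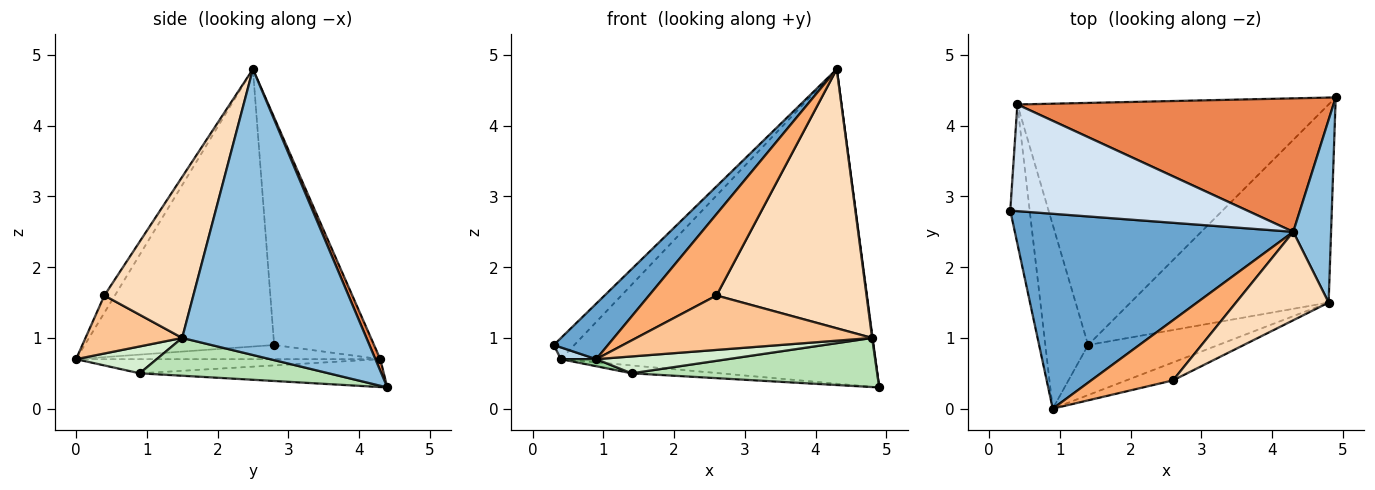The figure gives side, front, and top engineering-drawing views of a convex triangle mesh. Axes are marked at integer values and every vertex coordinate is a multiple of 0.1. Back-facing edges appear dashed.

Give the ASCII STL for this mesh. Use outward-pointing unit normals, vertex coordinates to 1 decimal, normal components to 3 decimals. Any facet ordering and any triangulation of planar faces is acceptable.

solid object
 facet normal -0.692 -0.198 0.694
  outer loop
   vertex 4.3 2.5 4.8
   vertex 0.3 2.8 0.9
   vertex 0.9 0.0 0.7
  endloop
 endfacet
 facet normal 0.991 -0.003 0.131
  outer loop
   vertex 4.8 1.5 1.0
   vertex 4.9 4.4 0.3
   vertex 4.3 2.5 4.8
  endloop
 endfacet
 facet normal -0.588 -0.068 -0.806
  outer loop
   vertex 0.4 4.3 0.7
   vertex 0.9 0.0 0.7
   vertex 0.3 2.8 0.9
  endloop
 endfacet
 facet normal -0.686 0.141 0.714
  outer loop
   vertex 0.4 4.3 0.7
   vertex 0.3 2.8 0.9
   vertex 4.3 2.5 4.8
  endloop
 endfacet
 facet normal 0.014 0.920 0.391
  outer loop
   vertex 0.4 4.3 0.7
   vertex 4.3 2.5 4.8
   vertex 4.9 4.4 0.3
  endloop
 endfacet
 facet normal -0.124 -0.798 0.590
  outer loop
   vertex 2.6 0.4 1.6
   vertex 4.3 2.5 4.8
   vertex 0.9 0.0 0.7
  endloop
 endfacet
 facet normal 0.363 -0.885 -0.292
  outer loop
   vertex 2.6 0.4 1.6
   vertex 0.9 0.0 0.7
   vertex 4.8 1.5 1.0
  endloop
 endfacet
 facet normal 0.489 -0.825 0.282
  outer loop
   vertex 2.6 0.4 1.6
   vertex 4.8 1.5 1.0
   vertex 4.3 2.5 4.8
  endloop
 endfacet
 facet normal -0.089 0.032 -0.995
  outer loop
   vertex 1.4 0.9 0.5
   vertex 0.4 4.3 0.7
   vertex 4.9 4.4 0.3
  endloop
 endfacet
 facet normal -0.314 -0.036 -0.949
  outer loop
   vertex 1.4 0.9 0.5
   vertex 0.9 0.0 0.7
   vertex 0.4 4.3 0.7
  endloop
 endfacet
 facet normal 0.182 -0.237 -0.954
  outer loop
   vertex 1.4 0.9 0.5
   vertex 4.9 4.4 0.3
   vertex 4.8 1.5 1.0
  endloop
 endfacet
 facet normal 0.192 -0.313 -0.930
  outer loop
   vertex 1.4 0.9 0.5
   vertex 4.8 1.5 1.0
   vertex 0.9 0.0 0.7
  endloop
 endfacet
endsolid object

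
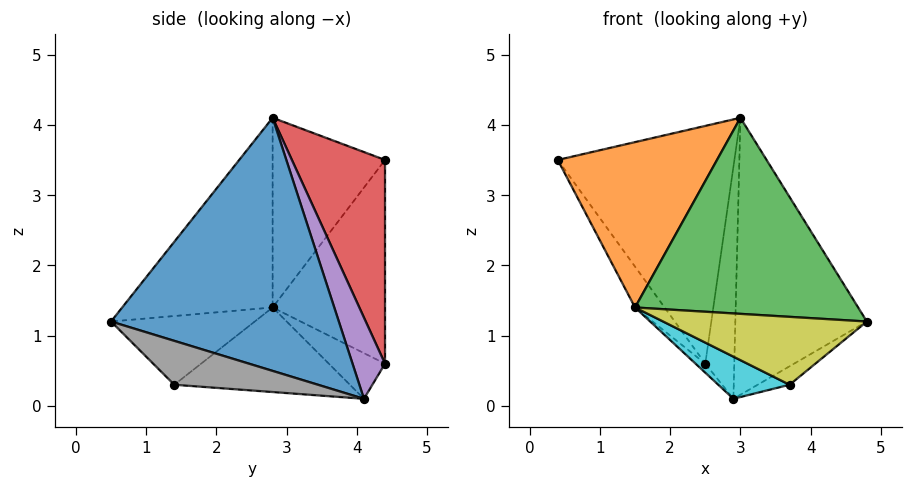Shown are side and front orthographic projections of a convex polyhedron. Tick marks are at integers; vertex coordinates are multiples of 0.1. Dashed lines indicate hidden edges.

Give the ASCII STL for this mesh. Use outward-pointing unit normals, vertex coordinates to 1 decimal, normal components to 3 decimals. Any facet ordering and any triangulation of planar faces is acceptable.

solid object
 facet normal 0.858 0.495 0.140
  outer loop
   vertex 3.0 2.8 4.1
   vertex 4.8 0.5 1.2
   vertex 2.9 4.1 0.1
  endloop
 endfacet
 facet normal -0.549 -0.778 0.305
  outer loop
   vertex 1.5 2.8 1.4
   vertex 3.0 2.8 4.1
   vertex 0.4 4.4 3.5
  endloop
 endfacet
 facet normal -0.534 -0.792 0.297
  outer loop
   vertex 1.5 2.8 1.4
   vertex 4.8 0.5 1.2
   vertex 3.0 2.8 4.1
  endloop
 endfacet
 facet normal 0.442 0.838 0.320
  outer loop
   vertex 2.5 4.4 0.6
   vertex 0.4 4.4 3.5
   vertex 3.0 2.8 4.1
  endloop
 endfacet
 facet normal 0.732 0.653 0.194
  outer loop
   vertex 2.5 4.4 0.6
   vertex 3.0 2.8 4.1
   vertex 2.9 4.1 0.1
  endloop
 endfacet
 facet normal -0.792 0.208 -0.574
  outer loop
   vertex 2.5 4.4 0.6
   vertex 1.5 2.8 1.4
   vertex 0.4 4.4 3.5
  endloop
 endfacet
 facet normal -0.736 0.127 -0.665
  outer loop
   vertex 2.5 4.4 0.6
   vertex 2.9 4.1 0.1
   vertex 1.5 2.8 1.4
  endloop
 endfacet
 facet normal 0.699 0.155 -0.699
  outer loop
   vertex 3.7 1.4 0.3
   vertex 2.9 4.1 0.1
   vertex 4.8 0.5 1.2
  endloop
 endfacet
 facet normal -0.573 -0.812 -0.112
  outer loop
   vertex 3.7 1.4 0.3
   vertex 4.8 0.5 1.2
   vertex 1.5 2.8 1.4
  endloop
 endfacet
 facet normal -0.545 -0.221 -0.809
  outer loop
   vertex 3.7 1.4 0.3
   vertex 1.5 2.8 1.4
   vertex 2.9 4.1 0.1
  endloop
 endfacet
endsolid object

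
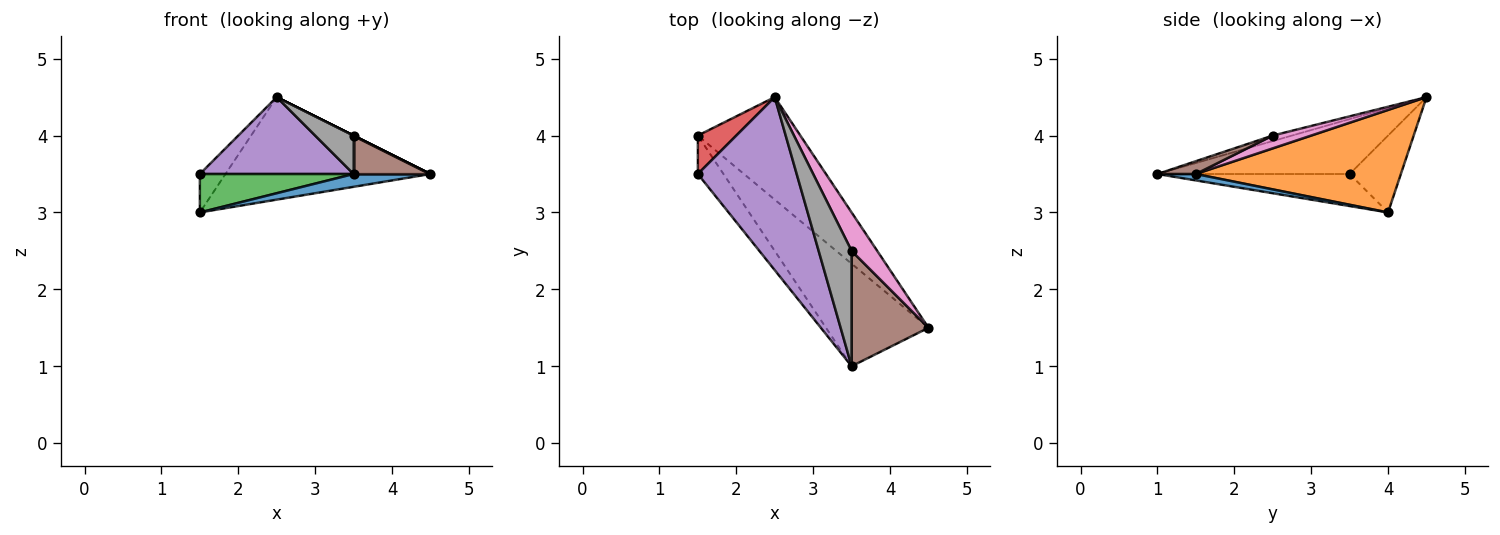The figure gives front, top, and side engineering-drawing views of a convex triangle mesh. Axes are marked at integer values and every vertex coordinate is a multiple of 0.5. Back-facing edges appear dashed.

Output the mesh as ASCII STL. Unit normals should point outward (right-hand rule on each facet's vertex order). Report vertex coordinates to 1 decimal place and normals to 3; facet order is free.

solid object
 facet normal 0.062 -0.124 -0.990
  outer loop
   vertex 3.5 1.0 3.5
   vertex 1.5 4.0 3.0
   vertex 4.5 1.5 3.5
  endloop
 endfacet
 facet normal 0.577 0.577 -0.577
  outer loop
   vertex 2.5 4.5 4.5
   vertex 4.5 1.5 3.5
   vertex 1.5 4.0 3.0
  endloop
 endfacet
 facet normal -0.662 -0.530 -0.530
  outer loop
   vertex 1.5 3.5 3.5
   vertex 1.5 4.0 3.0
   vertex 3.5 1.0 3.5
  endloop
 endfacet
 facet normal -0.816 0.408 0.408
  outer loop
   vertex 1.5 3.5 3.5
   vertex 2.5 4.5 4.5
   vertex 1.5 4.0 3.0
  endloop
 endfacet
 facet normal -0.453 -0.362 0.815
  outer loop
   vertex 1.5 3.5 3.5
   vertex 3.5 1.0 3.5
   vertex 2.5 4.5 4.5
  endloop
 endfacet
 facet normal 0.156 -0.312 0.937
  outer loop
   vertex 3.5 2.5 4.0
   vertex 3.5 1.0 3.5
   vertex 4.5 1.5 3.5
  endloop
 endfacet
 facet normal 0.447 0.000 0.894
  outer loop
   vertex 3.5 2.5 4.0
   vertex 4.5 1.5 3.5
   vertex 2.5 4.5 4.5
  endloop
 endfacet
 facet normal -0.156 -0.312 0.937
  outer loop
   vertex 3.5 2.5 4.0
   vertex 2.5 4.5 4.5
   vertex 3.5 1.0 3.5
  endloop
 endfacet
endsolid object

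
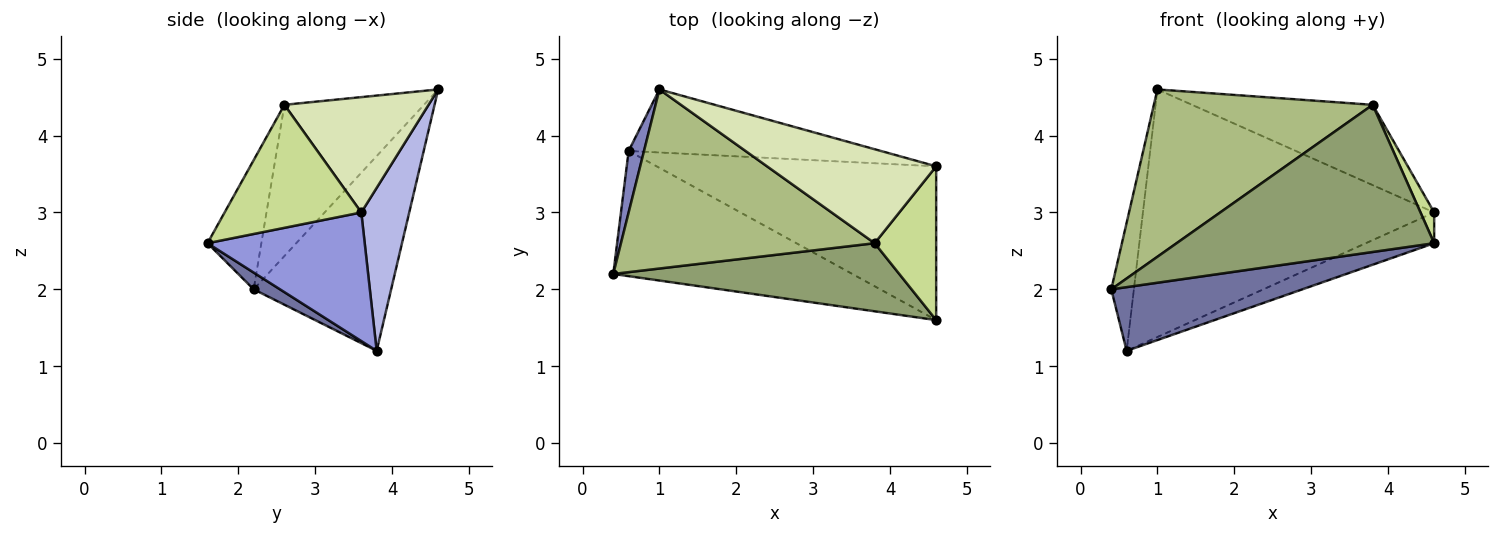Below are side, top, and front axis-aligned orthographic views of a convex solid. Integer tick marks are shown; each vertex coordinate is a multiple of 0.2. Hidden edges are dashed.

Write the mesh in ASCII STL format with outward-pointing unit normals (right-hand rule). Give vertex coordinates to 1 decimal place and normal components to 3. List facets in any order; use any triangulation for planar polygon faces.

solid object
 facet normal 0.062 -0.453 -0.890
  outer loop
   vertex 0.6 3.8 1.2
   vertex 4.6 1.6 2.6
   vertex 0.4 2.2 2.0
  endloop
 endfacet
 facet normal -0.984 0.162 0.078
  outer loop
   vertex 0.6 3.8 1.2
   vertex 0.4 2.2 2.0
   vertex 1.0 4.6 4.6
  endloop
 endfacet
 facet normal 0.411 0.179 -0.894
  outer loop
   vertex 4.6 3.6 3.0
   vertex 4.6 1.6 2.6
   vertex 0.6 3.8 1.2
  endloop
 endfacet
 facet normal 0.158 0.957 -0.244
  outer loop
   vertex 4.6 3.6 3.0
   vertex 0.6 3.8 1.2
   vertex 1.0 4.6 4.6
  endloop
 endfacet
 facet normal -0.186 -0.892 0.413
  outer loop
   vertex 3.8 2.6 4.4
   vertex 0.4 2.2 2.0
   vertex 4.6 1.6 2.6
  endloop
 endfacet
 facet normal -0.399 -0.626 0.670
  outer loop
   vertex 3.8 2.6 4.4
   vertex 1.0 4.6 4.6
   vertex 0.4 2.2 2.0
  endloop
 endfacet
 facet normal 0.891 -0.089 0.445
  outer loop
   vertex 3.8 2.6 4.4
   vertex 4.6 1.6 2.6
   vertex 4.6 3.6 3.0
  endloop
 endfacet
 facet normal 0.460 0.577 0.675
  outer loop
   vertex 3.8 2.6 4.4
   vertex 4.6 3.6 3.0
   vertex 1.0 4.6 4.6
  endloop
 endfacet
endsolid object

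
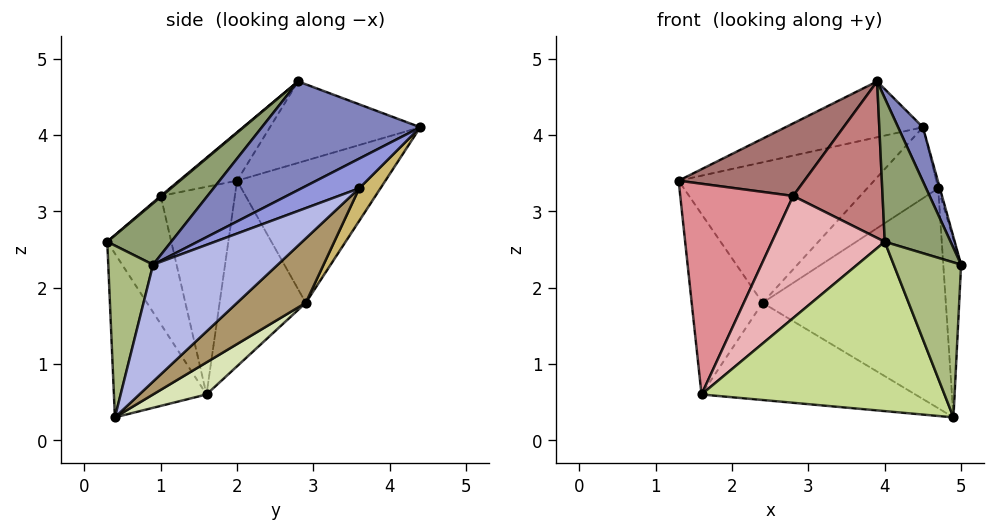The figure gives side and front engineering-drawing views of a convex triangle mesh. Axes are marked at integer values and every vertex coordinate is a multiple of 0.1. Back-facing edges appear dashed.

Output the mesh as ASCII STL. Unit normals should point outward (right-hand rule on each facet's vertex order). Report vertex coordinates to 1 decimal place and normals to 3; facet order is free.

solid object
 facet normal -0.506 0.463 0.728
  outer loop
   vertex 3.9 2.8 4.7
   vertex 4.5 4.4 4.1
   vertex 1.3 2.0 3.4
  endloop
 endfacet
 facet normal 0.856 -0.134 0.499
  outer loop
   vertex 3.9 2.8 4.7
   vertex 5.0 0.9 2.3
   vertex 4.5 4.4 4.1
  endloop
 endfacet
 facet normal 0.976 0.029 0.215
  outer loop
   vertex 4.7 3.6 3.3
   vertex 4.5 4.4 4.1
   vertex 5.0 0.9 2.3
  endloop
 endfacet
 facet normal 0.986 0.141 -0.085
  outer loop
   vertex 4.7 3.6 3.3
   vertex 5.0 0.9 2.3
   vertex 4.9 0.4 0.3
  endloop
 endfacet
 facet normal 0.521 -0.537 0.664
  outer loop
   vertex 4.0 0.3 2.6
   vertex 5.0 0.9 2.3
   vertex 3.9 2.8 4.7
  endloop
 endfacet
 facet normal 0.545 -0.819 0.178
  outer loop
   vertex 4.0 0.3 2.6
   vertex 4.9 0.4 0.3
   vertex 5.0 0.9 2.3
  endloop
 endfacet
 facet normal -0.351 -0.920 -0.177
  outer loop
   vertex 4.0 0.3 2.6
   vertex 1.6 1.6 0.6
   vertex 4.9 0.4 0.3
  endloop
 endfacet
 facet normal 0.154 0.617 -0.772
  outer loop
   vertex 2.4 2.9 1.8
   vertex 4.9 0.4 0.3
   vertex 1.6 1.6 0.6
  endloop
 endfacet
 facet normal 0.251 0.670 -0.698
  outer loop
   vertex 2.4 2.9 1.8
   vertex 4.7 3.6 3.3
   vertex 4.9 0.4 0.3
  endloop
 endfacet
 facet normal 0.214 0.717 -0.663
  outer loop
   vertex 2.4 2.9 1.8
   vertex 4.5 4.4 4.1
   vertex 4.7 3.6 3.3
  endloop
 endfacet
 facet normal -0.604 0.796 0.032
  outer loop
   vertex 2.4 2.9 1.8
   vertex 1.3 2.0 3.4
   vertex 4.5 4.4 4.1
  endloop
 endfacet
 facet normal -0.761 0.626 -0.171
  outer loop
   vertex 2.4 2.9 1.8
   vertex 1.6 1.6 0.6
   vertex 1.3 2.0 3.4
  endloop
 endfacet
 facet normal -0.244 -0.529 0.813
  outer loop
   vertex 2.8 1.0 3.2
   vertex 3.9 2.8 4.7
   vertex 1.3 2.0 3.4
  endloop
 endfacet
 facet normal 0.008 -0.643 0.766
  outer loop
   vertex 2.8 1.0 3.2
   vertex 4.0 0.3 2.6
   vertex 3.9 2.8 4.7
  endloop
 endfacet
 facet normal -0.548 -0.834 0.060
  outer loop
   vertex 2.8 1.0 3.2
   vertex 1.3 2.0 3.4
   vertex 1.6 1.6 0.6
  endloop
 endfacet
 facet normal -0.494 -0.869 0.027
  outer loop
   vertex 2.8 1.0 3.2
   vertex 1.6 1.6 0.6
   vertex 4.0 0.3 2.6
  endloop
 endfacet
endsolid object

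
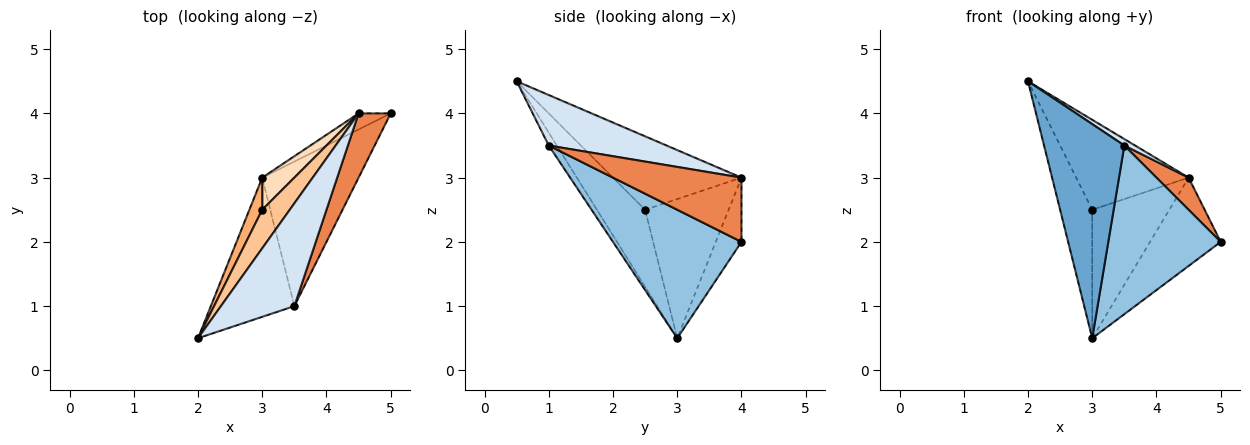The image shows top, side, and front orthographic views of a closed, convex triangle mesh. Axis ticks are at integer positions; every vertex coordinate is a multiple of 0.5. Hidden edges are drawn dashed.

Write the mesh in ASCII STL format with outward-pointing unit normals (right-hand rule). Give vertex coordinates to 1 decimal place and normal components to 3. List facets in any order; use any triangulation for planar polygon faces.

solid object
 facet normal -0.084 -0.836 -0.543
  outer loop
   vertex 3.5 1.0 3.5
   vertex 2.0 0.5 4.5
   vertex 3.0 3.0 0.5
  endloop
 endfacet
 facet normal 0.655 -0.573 -0.492
  outer loop
   vertex 3.5 1.0 3.5
   vertex 3.0 3.0 0.5
   vertex 5.0 4.0 2.0
  endloop
 endfacet
 facet normal -0.337 0.926 -0.168
  outer loop
   vertex 4.5 4.0 3.0
   vertex 5.0 4.0 2.0
   vertex 3.0 3.0 0.5
  endloop
 endfacet
 facet normal 0.566 -0.051 0.823
  outer loop
   vertex 4.5 4.0 3.0
   vertex 2.0 0.5 4.5
   vertex 3.5 1.0 3.5
  endloop
 endfacet
 facet normal 0.873 -0.218 0.436
  outer loop
   vertex 4.5 4.0 3.0
   vertex 3.5 1.0 3.5
   vertex 5.0 4.0 2.0
  endloop
 endfacet
 facet normal -0.824 0.549 0.137
  outer loop
   vertex 3.0 2.5 2.5
   vertex 3.0 3.0 0.5
   vertex 2.0 0.5 4.5
  endloop
 endfacet
 facet normal -0.724 0.634 0.272
  outer loop
   vertex 3.0 2.5 2.5
   vertex 2.0 0.5 4.5
   vertex 4.5 4.0 3.0
  endloop
 endfacet
 facet normal -0.724 0.669 0.167
  outer loop
   vertex 3.0 2.5 2.5
   vertex 4.5 4.0 3.0
   vertex 3.0 3.0 0.5
  endloop
 endfacet
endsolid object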